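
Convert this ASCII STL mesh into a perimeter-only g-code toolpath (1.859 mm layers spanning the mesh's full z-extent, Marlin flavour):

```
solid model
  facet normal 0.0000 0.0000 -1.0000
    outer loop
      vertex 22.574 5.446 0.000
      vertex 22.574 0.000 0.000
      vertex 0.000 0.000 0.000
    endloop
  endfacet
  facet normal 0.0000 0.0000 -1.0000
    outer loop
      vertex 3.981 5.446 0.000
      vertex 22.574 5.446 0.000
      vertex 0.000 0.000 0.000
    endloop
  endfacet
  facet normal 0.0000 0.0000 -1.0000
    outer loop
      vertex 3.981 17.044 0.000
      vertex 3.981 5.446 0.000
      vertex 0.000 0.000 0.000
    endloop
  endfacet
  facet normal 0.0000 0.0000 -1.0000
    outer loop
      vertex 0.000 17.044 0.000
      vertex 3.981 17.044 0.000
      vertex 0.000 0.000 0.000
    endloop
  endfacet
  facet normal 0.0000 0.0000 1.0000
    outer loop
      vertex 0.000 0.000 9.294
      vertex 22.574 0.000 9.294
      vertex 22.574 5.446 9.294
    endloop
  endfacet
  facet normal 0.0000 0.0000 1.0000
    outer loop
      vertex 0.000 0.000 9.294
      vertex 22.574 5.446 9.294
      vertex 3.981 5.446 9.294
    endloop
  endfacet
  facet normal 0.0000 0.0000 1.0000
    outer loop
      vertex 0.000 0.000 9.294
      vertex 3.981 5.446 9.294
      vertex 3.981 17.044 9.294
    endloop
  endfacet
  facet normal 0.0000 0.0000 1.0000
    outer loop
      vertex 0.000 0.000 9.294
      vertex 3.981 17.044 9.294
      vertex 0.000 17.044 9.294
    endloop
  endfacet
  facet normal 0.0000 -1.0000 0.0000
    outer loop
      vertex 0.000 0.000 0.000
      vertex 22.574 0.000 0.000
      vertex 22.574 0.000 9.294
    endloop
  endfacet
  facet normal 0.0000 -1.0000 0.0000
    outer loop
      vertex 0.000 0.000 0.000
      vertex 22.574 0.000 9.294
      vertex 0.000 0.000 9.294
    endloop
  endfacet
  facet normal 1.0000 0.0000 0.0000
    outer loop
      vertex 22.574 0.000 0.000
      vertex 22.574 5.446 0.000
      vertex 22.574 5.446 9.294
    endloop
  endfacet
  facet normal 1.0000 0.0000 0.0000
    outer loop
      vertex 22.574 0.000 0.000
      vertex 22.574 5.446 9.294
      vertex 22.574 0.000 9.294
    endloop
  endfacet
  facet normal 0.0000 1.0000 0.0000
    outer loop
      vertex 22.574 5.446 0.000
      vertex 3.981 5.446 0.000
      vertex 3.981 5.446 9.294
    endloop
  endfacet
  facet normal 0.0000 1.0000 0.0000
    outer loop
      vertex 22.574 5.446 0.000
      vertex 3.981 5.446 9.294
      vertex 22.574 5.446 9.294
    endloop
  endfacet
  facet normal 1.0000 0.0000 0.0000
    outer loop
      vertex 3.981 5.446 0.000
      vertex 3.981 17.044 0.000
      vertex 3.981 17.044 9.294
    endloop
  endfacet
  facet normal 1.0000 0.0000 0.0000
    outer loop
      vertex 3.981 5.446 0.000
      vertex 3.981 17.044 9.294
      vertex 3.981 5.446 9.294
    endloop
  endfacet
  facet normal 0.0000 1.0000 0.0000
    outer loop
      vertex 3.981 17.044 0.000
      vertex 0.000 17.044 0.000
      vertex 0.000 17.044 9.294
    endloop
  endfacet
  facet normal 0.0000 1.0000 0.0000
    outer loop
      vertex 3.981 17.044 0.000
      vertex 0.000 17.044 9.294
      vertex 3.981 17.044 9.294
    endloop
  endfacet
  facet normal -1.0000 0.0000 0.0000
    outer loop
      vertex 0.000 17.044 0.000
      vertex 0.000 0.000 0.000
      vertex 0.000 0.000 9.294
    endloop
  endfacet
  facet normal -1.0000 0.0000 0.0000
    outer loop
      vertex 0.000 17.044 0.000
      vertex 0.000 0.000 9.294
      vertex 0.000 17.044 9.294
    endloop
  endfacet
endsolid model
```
; perimeter-only toolpath
G21 ; units = mm
G90 ; absolute positioning
G28 ; home
; layer 1
G0 Z1.859
G0 X0.000 Y0.000
G1 X22.574 Y0.000
G1 X22.574 Y5.446
G1 X3.981 Y5.446
G1 X3.981 Y17.044
G1 X0.000 Y17.044
G1 X0.000 Y0.000
; layer 2
G0 Z3.718
G0 X0.000 Y0.000
G1 X22.574 Y0.000
G1 X22.574 Y5.446
G1 X3.981 Y5.446
G1 X3.981 Y17.044
G1 X0.000 Y17.044
G1 X0.000 Y0.000
; layer 3
G0 Z5.576
G0 X0.000 Y0.000
G1 X22.574 Y0.000
G1 X22.574 Y5.446
G1 X3.981 Y5.446
G1 X3.981 Y17.044
G1 X0.000 Y17.044
G1 X0.000 Y0.000
; layer 4
G0 Z7.435
G0 X0.000 Y0.000
G1 X22.574 Y0.000
G1 X22.574 Y5.446
G1 X3.981 Y5.446
G1 X3.981 Y17.044
G1 X0.000 Y17.044
G1 X0.000 Y0.000
; layer 5
G0 Z9.294
G0 X0.000 Y0.000
G1 X22.574 Y0.000
G1 X22.574 Y5.446
G1 X3.981 Y5.446
G1 X3.981 Y17.044
G1 X0.000 Y17.044
G1 X0.000 Y0.000
M2 ; end

The solid is an L-shaped prism: outer 22.6 × 17 mm, arm thicknesses ≈ 5.45 mm (horizontal) and 3.98 mm (vertical), extruded 9.29 mm in z. Slicing at Δz = 1.859 mm — 5 equal slices spanning the solid's height, so layer i sits at z = i·h/5 — gives 5 non-empty perimeters. Each is a 6-segment closed polygon; G0 lifts to the layer z and rapids to the start vertex, then G1 traces the edges.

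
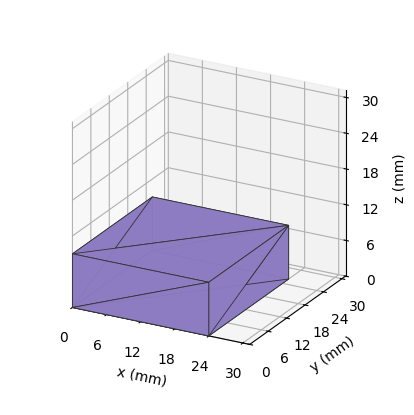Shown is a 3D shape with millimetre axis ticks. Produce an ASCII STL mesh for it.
Reading the render: the shape is a rectangular box, roughly 24 × 26 mm footprint and 9 mm tall (dimensions read to the nearest mm from the axis ticks). For the STL, each face is triangulated and given an outward normal.

solid part
  facet normal 0.0000 0.0000 -1.0000
    outer loop
      vertex 24.000 26.000 0.000
      vertex 24.000 0.000 0.000
      vertex 0.000 0.000 0.000
    endloop
  endfacet
  facet normal 0.0000 0.0000 -1.0000
    outer loop
      vertex 0.000 26.000 0.000
      vertex 24.000 26.000 0.000
      vertex 0.000 0.000 0.000
    endloop
  endfacet
  facet normal 0.0000 0.0000 1.0000
    outer loop
      vertex 0.000 0.000 9.000
      vertex 24.000 0.000 9.000
      vertex 24.000 26.000 9.000
    endloop
  endfacet
  facet normal 0.0000 0.0000 1.0000
    outer loop
      vertex 0.000 0.000 9.000
      vertex 24.000 26.000 9.000
      vertex 0.000 26.000 9.000
    endloop
  endfacet
  facet normal 0.0000 -1.0000 0.0000
    outer loop
      vertex 0.000 0.000 0.000
      vertex 24.000 0.000 0.000
      vertex 24.000 0.000 9.000
    endloop
  endfacet
  facet normal 0.0000 -1.0000 0.0000
    outer loop
      vertex 0.000 0.000 0.000
      vertex 24.000 0.000 9.000
      vertex 0.000 0.000 9.000
    endloop
  endfacet
  facet normal 0.0000 1.0000 0.0000
    outer loop
      vertex 24.000 26.000 9.000
      vertex 24.000 26.000 0.000
      vertex 0.000 26.000 0.000
    endloop
  endfacet
  facet normal 0.0000 1.0000 0.0000
    outer loop
      vertex 0.000 26.000 9.000
      vertex 24.000 26.000 9.000
      vertex 0.000 26.000 0.000
    endloop
  endfacet
  facet normal -1.0000 0.0000 0.0000
    outer loop
      vertex 0.000 26.000 9.000
      vertex 0.000 26.000 0.000
      vertex 0.000 0.000 0.000
    endloop
  endfacet
  facet normal -1.0000 0.0000 0.0000
    outer loop
      vertex 0.000 0.000 9.000
      vertex 0.000 26.000 9.000
      vertex 0.000 0.000 0.000
    endloop
  endfacet
  facet normal 1.0000 0.0000 0.0000
    outer loop
      vertex 24.000 0.000 0.000
      vertex 24.000 26.000 0.000
      vertex 24.000 26.000 9.000
    endloop
  endfacet
  facet normal 1.0000 0.0000 0.0000
    outer loop
      vertex 24.000 0.000 0.000
      vertex 24.000 26.000 9.000
      vertex 24.000 0.000 9.000
    endloop
  endfacet
endsolid part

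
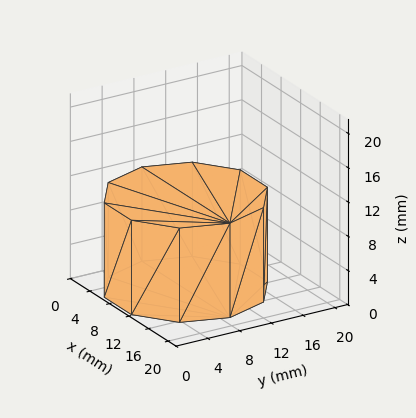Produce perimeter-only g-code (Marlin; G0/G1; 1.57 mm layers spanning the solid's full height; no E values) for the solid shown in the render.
Reading the render: the shape is a regular 10-sided prism (a cylinder approximated with 10 flat sides), circumscribed radius ≈ 9 mm, height ≈ 11 mm (dimensions read to the nearest mm from the axis ticks). For the g-code, the solid's height is divided into equal slices at the stated Δz and each level perimeter traced with G1 moves after a G0 lift.

; perimeter-only toolpath
G21 ; units = mm
G90 ; absolute positioning
G28 ; home
; layer 1
G0 Z1.57
G0 X18.00 Y9.00
G1 X16.28 Y14.29
G1 X11.78 Y17.56
G1 X6.22 Y17.56
G1 X1.72 Y14.29
G1 X0.00 Y9.00
G1 X1.72 Y3.71
G1 X6.22 Y0.44
G1 X11.78 Y0.44
G1 X16.28 Y3.71
G1 X18.00 Y9.00
; layer 2
G0 Z3.14
G0 X18.00 Y9.00
G1 X16.28 Y14.29
G1 X11.78 Y17.56
G1 X6.22 Y17.56
G1 X1.72 Y14.29
G1 X0.00 Y9.00
G1 X1.72 Y3.71
G1 X6.22 Y0.44
G1 X11.78 Y0.44
G1 X16.28 Y3.71
G1 X18.00 Y9.00
; layer 3
G0 Z4.71
G0 X18.00 Y9.00
G1 X16.28 Y14.29
G1 X11.78 Y17.56
G1 X6.22 Y17.56
G1 X1.72 Y14.29
G1 X0.00 Y9.00
G1 X1.72 Y3.71
G1 X6.22 Y0.44
G1 X11.78 Y0.44
G1 X16.28 Y3.71
G1 X18.00 Y9.00
; layer 4
G0 Z6.29
G0 X18.00 Y9.00
G1 X16.28 Y14.29
G1 X11.78 Y17.56
G1 X6.22 Y17.56
G1 X1.72 Y14.29
G1 X0.00 Y9.00
G1 X1.72 Y3.71
G1 X6.22 Y0.44
G1 X11.78 Y0.44
G1 X16.28 Y3.71
G1 X18.00 Y9.00
; layer 5
G0 Z7.86
G0 X18.00 Y9.00
G1 X16.28 Y14.29
G1 X11.78 Y17.56
G1 X6.22 Y17.56
G1 X1.72 Y14.29
G1 X0.00 Y9.00
G1 X1.72 Y3.71
G1 X6.22 Y0.44
G1 X11.78 Y0.44
G1 X16.28 Y3.71
G1 X18.00 Y9.00
; layer 6
G0 Z9.43
G0 X18.00 Y9.00
G1 X16.28 Y14.29
G1 X11.78 Y17.56
G1 X6.22 Y17.56
G1 X1.72 Y14.29
G1 X0.00 Y9.00
G1 X1.72 Y3.71
G1 X6.22 Y0.44
G1 X11.78 Y0.44
G1 X16.28 Y3.71
G1 X18.00 Y9.00
; layer 7
G0 Z11.00
G0 X18.00 Y9.00
G1 X16.28 Y14.29
G1 X11.78 Y17.56
G1 X6.22 Y17.56
G1 X1.72 Y14.29
G1 X0.00 Y9.00
G1 X1.72 Y3.71
G1 X6.22 Y0.44
G1 X11.78 Y0.44
G1 X16.28 Y3.71
G1 X18.00 Y9.00
M2 ; end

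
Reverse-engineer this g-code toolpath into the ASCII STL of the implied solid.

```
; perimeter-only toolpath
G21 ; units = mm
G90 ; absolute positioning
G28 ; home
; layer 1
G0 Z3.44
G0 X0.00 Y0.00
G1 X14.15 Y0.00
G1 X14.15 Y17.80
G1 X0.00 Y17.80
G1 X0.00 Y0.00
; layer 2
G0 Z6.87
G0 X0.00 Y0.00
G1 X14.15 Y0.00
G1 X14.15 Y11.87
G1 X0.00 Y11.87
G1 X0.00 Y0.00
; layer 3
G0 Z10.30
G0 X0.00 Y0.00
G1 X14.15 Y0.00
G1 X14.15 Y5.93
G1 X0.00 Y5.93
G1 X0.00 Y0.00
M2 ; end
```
solid part
  facet normal 0.0000 0.0000 -1.0000
    outer loop
      vertex 14.15 23.74 0.00
      vertex 14.15 0.00 0.00
      vertex 0.00 0.00 0.00
    endloop
  endfacet
  facet normal 0.0000 0.0000 -1.0000
    outer loop
      vertex 0.00 23.74 0.00
      vertex 14.15 23.74 0.00
      vertex 0.00 0.00 0.00
    endloop
  endfacet
  facet normal 0.0000 -1.0000 0.0000
    outer loop
      vertex 0.00 0.00 0.00
      vertex 14.15 0.00 0.00
      vertex 14.15 0.00 13.74
    endloop
  endfacet
  facet normal 0.0000 -1.0000 0.0000
    outer loop
      vertex 0.00 0.00 0.00
      vertex 14.15 0.00 13.74
      vertex 0.00 0.00 13.74
    endloop
  endfacet
  facet normal 0.0000 0.5009 0.8655
    outer loop
      vertex 0.00 0.00 13.74
      vertex 14.15 0.00 13.74
      vertex 14.15 23.74 0.00
    endloop
  endfacet
  facet normal 0.0000 0.5009 0.8655
    outer loop
      vertex 0.00 0.00 13.74
      vertex 14.15 23.74 0.00
      vertex 0.00 23.74 0.00
    endloop
  endfacet
  facet normal -1.0000 0.0000 0.0000
    outer loop
      vertex 0.00 0.00 13.74
      vertex 0.00 23.74 0.00
      vertex 0.00 0.00 0.00
    endloop
  endfacet
  facet normal 1.0000 0.0000 0.0000
    outer loop
      vertex 14.15 0.00 0.00
      vertex 14.15 23.74 0.00
      vertex 14.15 0.00 13.74
    endloop
  endfacet
endsolid part

The G0 Z moves step by Δz≈3.44 mm. The G1 loops shrink linearly with z, so the solid tapers from its base footprint up to z≈13.7. Closing with a flat bottom cap and the tapered top and triangulating gives 8 facets — a wedge (ramp): 14.2 × 23.7 mm base, rising to 13.7 mm along the y=0 edge and sloping linearly to z=0 at y=23.7.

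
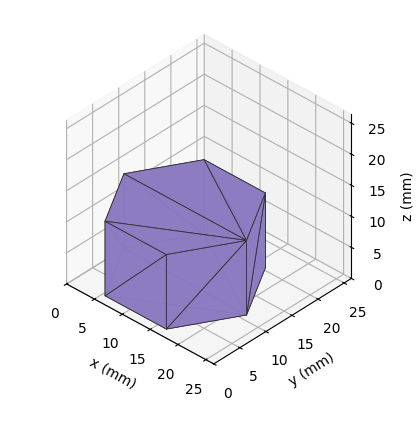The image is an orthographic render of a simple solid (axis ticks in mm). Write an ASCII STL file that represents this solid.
Reading the render: the shape is a regular 6-sided prism (a cylinder approximated with 6 flat sides), circumscribed radius ≈ 11 mm, height ≈ 12 mm (dimensions read to the nearest mm from the axis ticks). For the STL, each face is triangulated and given an outward normal.

solid part
  facet normal 0.0000 0.0000 -1.0000
    outer loop
      vertex 5.5 20.5 0.0
      vertex 16.5 20.5 0.0
      vertex 22.0 11.0 0.0
    endloop
  endfacet
  facet normal 0.0000 0.0000 -1.0000
    outer loop
      vertex 0.0 11.0 0.0
      vertex 5.5 20.5 0.0
      vertex 22.0 11.0 0.0
    endloop
  endfacet
  facet normal 0.0000 0.0000 -1.0000
    outer loop
      vertex 5.5 1.5 0.0
      vertex 0.0 11.0 0.0
      vertex 22.0 11.0 0.0
    endloop
  endfacet
  facet normal 0.0000 0.0000 -1.0000
    outer loop
      vertex 16.5 1.5 0.0
      vertex 5.5 1.5 0.0
      vertex 22.0 11.0 0.0
    endloop
  endfacet
  facet normal 0.0000 0.0000 1.0000
    outer loop
      vertex 22.0 11.0 12.0
      vertex 16.5 20.5 12.0
      vertex 5.5 20.5 12.0
    endloop
  endfacet
  facet normal 0.0000 0.0000 1.0000
    outer loop
      vertex 22.0 11.0 12.0
      vertex 5.5 20.5 12.0
      vertex 0.0 11.0 12.0
    endloop
  endfacet
  facet normal 0.0000 0.0000 1.0000
    outer loop
      vertex 22.0 11.0 12.0
      vertex 0.0 11.0 12.0
      vertex 5.5 1.5 12.0
    endloop
  endfacet
  facet normal 0.0000 0.0000 1.0000
    outer loop
      vertex 22.0 11.0 12.0
      vertex 5.5 1.5 12.0
      vertex 16.5 1.5 12.0
    endloop
  endfacet
  facet normal 0.8654 0.5010 0.0000
    outer loop
      vertex 22.0 11.0 0.0
      vertex 16.5 20.5 0.0
      vertex 16.5 20.5 12.0
    endloop
  endfacet
  facet normal 0.8654 0.5010 0.0000
    outer loop
      vertex 22.0 11.0 0.0
      vertex 16.5 20.5 12.0
      vertex 22.0 11.0 12.0
    endloop
  endfacet
  facet normal 0.0000 1.0000 0.0000
    outer loop
      vertex 16.5 20.5 0.0
      vertex 5.5 20.5 0.0
      vertex 5.5 20.5 12.0
    endloop
  endfacet
  facet normal 0.0000 1.0000 0.0000
    outer loop
      vertex 16.5 20.5 0.0
      vertex 5.5 20.5 12.0
      vertex 16.5 20.5 12.0
    endloop
  endfacet
  facet normal -0.8654 0.5010 0.0000
    outer loop
      vertex 5.5 20.5 0.0
      vertex 0.0 11.0 0.0
      vertex 0.0 11.0 12.0
    endloop
  endfacet
  facet normal -0.8654 0.5010 0.0000
    outer loop
      vertex 5.5 20.5 0.0
      vertex 0.0 11.0 12.0
      vertex 5.5 20.5 12.0
    endloop
  endfacet
  facet normal -0.8654 -0.5010 0.0000
    outer loop
      vertex 0.0 11.0 0.0
      vertex 5.5 1.5 0.0
      vertex 5.5 1.5 12.0
    endloop
  endfacet
  facet normal -0.8654 -0.5010 0.0000
    outer loop
      vertex 0.0 11.0 0.0
      vertex 5.5 1.5 12.0
      vertex 0.0 11.0 12.0
    endloop
  endfacet
  facet normal 0.0000 -1.0000 0.0000
    outer loop
      vertex 5.5 1.5 0.0
      vertex 16.5 1.5 0.0
      vertex 16.5 1.5 12.0
    endloop
  endfacet
  facet normal 0.0000 -1.0000 0.0000
    outer loop
      vertex 5.5 1.5 0.0
      vertex 16.5 1.5 12.0
      vertex 5.5 1.5 12.0
    endloop
  endfacet
  facet normal 0.8654 -0.5010 0.0000
    outer loop
      vertex 16.5 1.5 0.0
      vertex 22.0 11.0 0.0
      vertex 22.0 11.0 12.0
    endloop
  endfacet
  facet normal 0.8654 -0.5010 0.0000
    outer loop
      vertex 16.5 1.5 0.0
      vertex 22.0 11.0 12.0
      vertex 16.5 1.5 12.0
    endloop
  endfacet
endsolid part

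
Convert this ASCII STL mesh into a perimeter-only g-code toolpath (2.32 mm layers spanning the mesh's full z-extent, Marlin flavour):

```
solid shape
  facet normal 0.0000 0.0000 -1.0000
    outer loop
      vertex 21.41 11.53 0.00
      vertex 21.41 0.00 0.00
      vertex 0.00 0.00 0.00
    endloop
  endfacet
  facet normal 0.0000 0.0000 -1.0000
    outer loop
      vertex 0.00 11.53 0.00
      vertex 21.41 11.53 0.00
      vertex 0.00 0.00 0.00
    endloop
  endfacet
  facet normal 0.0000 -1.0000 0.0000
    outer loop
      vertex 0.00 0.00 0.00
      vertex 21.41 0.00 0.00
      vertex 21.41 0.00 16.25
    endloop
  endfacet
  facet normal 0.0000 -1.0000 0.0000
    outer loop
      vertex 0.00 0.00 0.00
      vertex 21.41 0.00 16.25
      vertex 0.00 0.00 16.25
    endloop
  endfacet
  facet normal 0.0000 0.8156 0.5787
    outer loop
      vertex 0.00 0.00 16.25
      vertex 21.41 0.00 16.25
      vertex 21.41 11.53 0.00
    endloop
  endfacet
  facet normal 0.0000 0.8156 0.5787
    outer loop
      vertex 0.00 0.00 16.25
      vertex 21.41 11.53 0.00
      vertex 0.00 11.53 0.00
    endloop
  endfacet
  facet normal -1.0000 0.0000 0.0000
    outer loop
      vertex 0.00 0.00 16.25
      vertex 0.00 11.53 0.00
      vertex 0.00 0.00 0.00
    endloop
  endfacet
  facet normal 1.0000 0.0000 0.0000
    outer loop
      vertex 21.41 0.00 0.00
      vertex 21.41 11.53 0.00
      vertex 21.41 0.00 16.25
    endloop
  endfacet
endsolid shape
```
; perimeter-only toolpath
G21 ; units = mm
G90 ; absolute positioning
G28 ; home
; layer 1
G0 Z2.32
G0 X0.00 Y0.00
G1 X21.41 Y0.00
G1 X21.41 Y9.88
G1 X0.00 Y9.88
G1 X0.00 Y0.00
; layer 2
G0 Z4.64
G0 X0.00 Y0.00
G1 X21.41 Y0.00
G1 X21.41 Y8.24
G1 X0.00 Y8.24
G1 X0.00 Y0.00
; layer 3
G0 Z6.96
G0 X0.00 Y0.00
G1 X21.41 Y0.00
G1 X21.41 Y6.59
G1 X0.00 Y6.59
G1 X0.00 Y0.00
; layer 4
G0 Z9.29
G0 X0.00 Y0.00
G1 X21.41 Y0.00
G1 X21.41 Y4.94
G1 X0.00 Y4.94
G1 X0.00 Y0.00
; layer 5
G0 Z11.61
G0 X0.00 Y0.00
G1 X21.41 Y0.00
G1 X21.41 Y3.29
G1 X0.00 Y3.29
G1 X0.00 Y0.00
; layer 6
G0 Z13.93
G0 X0.00 Y0.00
G1 X21.41 Y0.00
G1 X21.41 Y1.65
G1 X0.00 Y1.65
G1 X0.00 Y0.00
M2 ; end

The solid is a wedge (ramp): 21.4 × 11.5 mm base, rising to 16.2 mm along the y=0 edge and sloping linearly to z=0 at y=11.5. Slicing at Δz = 2.32 mm — 7 equal slices spanning the solid's height, so layer i sits at z = i·h/7 — gives 6 non-empty perimeters. Each is a 4-segment closed polygon; G0 lifts to the layer z and rapids to the start vertex, then G1 traces the edges. The cross-section shrinks linearly with z (the slice at the apex is degenerate and omitted).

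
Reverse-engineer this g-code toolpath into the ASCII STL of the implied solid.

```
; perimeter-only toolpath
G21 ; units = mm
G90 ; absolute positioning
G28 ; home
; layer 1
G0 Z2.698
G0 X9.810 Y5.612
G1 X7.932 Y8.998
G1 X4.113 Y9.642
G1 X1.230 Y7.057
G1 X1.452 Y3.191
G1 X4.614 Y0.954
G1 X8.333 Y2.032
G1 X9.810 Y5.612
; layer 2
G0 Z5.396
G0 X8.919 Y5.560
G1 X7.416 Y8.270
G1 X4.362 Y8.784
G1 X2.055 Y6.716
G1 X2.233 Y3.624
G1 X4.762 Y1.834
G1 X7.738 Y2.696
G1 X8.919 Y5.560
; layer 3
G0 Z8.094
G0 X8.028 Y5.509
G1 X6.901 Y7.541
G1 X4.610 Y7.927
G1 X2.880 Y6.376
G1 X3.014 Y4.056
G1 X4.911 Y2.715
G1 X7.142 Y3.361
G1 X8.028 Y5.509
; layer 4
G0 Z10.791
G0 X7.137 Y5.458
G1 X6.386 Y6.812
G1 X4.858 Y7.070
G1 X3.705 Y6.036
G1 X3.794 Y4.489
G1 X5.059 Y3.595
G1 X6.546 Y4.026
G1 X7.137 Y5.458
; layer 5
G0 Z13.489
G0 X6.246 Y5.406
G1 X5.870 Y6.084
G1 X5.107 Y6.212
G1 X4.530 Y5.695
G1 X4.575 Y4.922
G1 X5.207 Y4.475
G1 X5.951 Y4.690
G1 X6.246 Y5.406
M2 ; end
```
solid part
  facet normal 0.0000 0.0000 -1.0000
    outer loop
      vertex 3.865 10.499 0.000
      vertex 8.447 9.727 0.000
      vertex 10.701 5.663 0.000
    endloop
  endfacet
  facet normal 0.0000 0.0000 -1.0000
    outer loop
      vertex 0.405 7.397 0.000
      vertex 3.865 10.499 0.000
      vertex 10.701 5.663 0.000
    endloop
  endfacet
  facet normal 0.0000 0.0000 -1.0000
    outer loop
      vertex 0.672 2.758 0.000
      vertex 0.405 7.397 0.000
      vertex 10.701 5.663 0.000
    endloop
  endfacet
  facet normal 0.0000 0.0000 -1.0000
    outer loop
      vertex 4.466 0.074 0.000
      vertex 0.672 2.758 0.000
      vertex 10.701 5.663 0.000
    endloop
  endfacet
  facet normal 0.0000 0.0000 -1.0000
    outer loop
      vertex 8.929 1.367 0.000
      vertex 4.466 0.074 0.000
      vertex 10.701 5.663 0.000
    endloop
  endfacet
  facet normal 0.8381 0.4648 0.2856
    outer loop
      vertex 10.701 5.663 0.000
      vertex 8.447 9.727 0.000
      vertex 5.355 5.355 16.187
    endloop
  endfacet
  facet normal 0.1592 0.9450 0.2857
    outer loop
      vertex 8.447 9.727 0.000
      vertex 3.865 10.499 0.000
      vertex 5.355 5.355 16.187
    endloop
  endfacet
  facet normal -0.6397 0.7136 0.2856
    outer loop
      vertex 3.865 10.499 0.000
      vertex 0.405 7.397 0.000
      vertex 5.355 5.355 16.187
    endloop
  endfacet
  facet normal -0.9568 -0.0551 0.2856
    outer loop
      vertex 0.405 7.397 0.000
      vertex 0.672 2.758 0.000
      vertex 5.355 5.355 16.187
    endloop
  endfacet
  facet normal -0.5535 -0.7824 0.2856
    outer loop
      vertex 0.672 2.758 0.000
      vertex 4.466 0.074 0.000
      vertex 5.355 5.355 16.187
    endloop
  endfacet
  facet normal 0.2667 -0.9205 0.2857
    outer loop
      vertex 4.466 0.074 0.000
      vertex 8.929 1.367 0.000
      vertex 5.355 5.355 16.187
    endloop
  endfacet
  facet normal 0.8859 -0.3654 0.2856
    outer loop
      vertex 8.929 1.367 0.000
      vertex 10.701 5.663 0.000
      vertex 5.355 5.355 16.187
    endloop
  endfacet
endsolid part

The G0 Z moves step by Δz≈2.698 mm. The G1 loops shrink linearly with z, so the solid tapers from its base footprint up to z≈16.2. Closing with a flat bottom cap and the tapered top and triangulating gives 12 facets — a regular 7-sided pyramid, base circumscribed radius ≈ 5.36 mm, apex at z ≈ 16.2 mm.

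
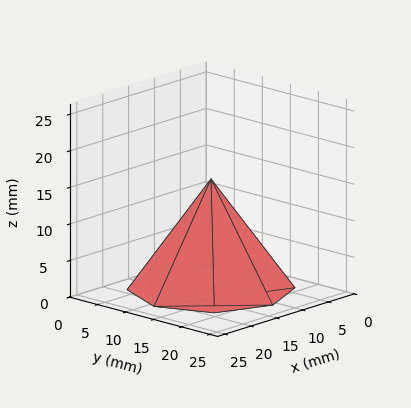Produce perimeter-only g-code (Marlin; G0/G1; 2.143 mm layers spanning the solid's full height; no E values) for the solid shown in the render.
Reading the render: the shape is a regular 8-sided pyramid, base circumscribed radius ≈ 11 mm, apex at z ≈ 15 mm (dimensions read to the nearest mm from the axis ticks). For the g-code, the solid's height is divided into equal slices at the stated Δz and each level perimeter traced with G1 moves after a G0 lift.

; perimeter-only toolpath
G21 ; units = mm
G90 ; absolute positioning
G28 ; home
; layer 1
G0 Z2.143
G0 X20.429 Y11.000
G1 X17.667 Y17.667
G1 X11.000 Y20.429
G1 X4.333 Y17.667
G1 X1.571 Y11.000
G1 X4.333 Y4.333
G1 X11.000 Y1.571
G1 X17.667 Y4.333
G1 X20.429 Y11.000
; layer 2
G0 Z4.286
G0 X18.857 Y11.000
G1 X16.556 Y16.556
G1 X11.000 Y18.857
G1 X5.444 Y16.556
G1 X3.143 Y11.000
G1 X5.444 Y5.444
G1 X11.000 Y3.143
G1 X16.556 Y5.444
G1 X18.857 Y11.000
; layer 3
G0 Z6.429
G0 X17.286 Y11.000
G1 X15.445 Y15.445
G1 X11.000 Y17.286
G1 X6.555 Y15.445
G1 X4.714 Y11.000
G1 X6.555 Y6.555
G1 X11.000 Y4.714
G1 X15.445 Y6.555
G1 X17.286 Y11.000
; layer 4
G0 Z8.571
G0 X15.714 Y11.000
G1 X14.333 Y14.333
G1 X11.000 Y15.714
G1 X7.667 Y14.333
G1 X6.286 Y11.000
G1 X7.667 Y7.667
G1 X11.000 Y6.286
G1 X14.333 Y7.667
G1 X15.714 Y11.000
; layer 5
G0 Z10.714
G0 X14.143 Y11.000
G1 X13.222 Y13.222
G1 X11.000 Y14.143
G1 X8.778 Y13.222
G1 X7.857 Y11.000
G1 X8.778 Y8.778
G1 X11.000 Y7.857
G1 X13.222 Y8.778
G1 X14.143 Y11.000
; layer 6
G0 Z12.857
G0 X12.571 Y11.000
G1 X12.111 Y12.111
G1 X11.000 Y12.571
G1 X9.889 Y12.111
G1 X9.429 Y11.000
G1 X9.889 Y9.889
G1 X11.000 Y9.429
G1 X12.111 Y9.889
G1 X12.571 Y11.000
M2 ; end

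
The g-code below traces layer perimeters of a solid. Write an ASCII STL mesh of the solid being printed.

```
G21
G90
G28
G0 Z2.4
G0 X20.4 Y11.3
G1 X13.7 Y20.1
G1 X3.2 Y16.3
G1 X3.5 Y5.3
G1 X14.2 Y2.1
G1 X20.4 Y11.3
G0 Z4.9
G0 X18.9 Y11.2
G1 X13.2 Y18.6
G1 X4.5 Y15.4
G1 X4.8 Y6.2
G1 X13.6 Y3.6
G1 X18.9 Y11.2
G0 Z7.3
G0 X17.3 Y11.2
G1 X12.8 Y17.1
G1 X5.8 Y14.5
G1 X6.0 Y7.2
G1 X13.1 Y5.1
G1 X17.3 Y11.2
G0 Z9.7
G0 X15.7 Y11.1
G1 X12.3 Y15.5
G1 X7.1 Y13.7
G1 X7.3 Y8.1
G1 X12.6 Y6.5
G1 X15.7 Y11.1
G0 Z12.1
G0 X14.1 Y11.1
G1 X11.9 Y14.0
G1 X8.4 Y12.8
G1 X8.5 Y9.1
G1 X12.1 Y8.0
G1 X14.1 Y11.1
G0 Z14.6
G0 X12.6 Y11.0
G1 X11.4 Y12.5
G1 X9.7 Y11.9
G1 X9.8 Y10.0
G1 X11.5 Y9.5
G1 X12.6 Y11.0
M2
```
solid part
  facet normal 0.0000 0.0000 -1.0000
    outer loop
      vertex 1.9 17.2 0.0
      vertex 14.1 21.6 0.0
      vertex 22.0 11.3 0.0
    endloop
  endfacet
  facet normal 0.0000 0.0000 -1.0000
    outer loop
      vertex 2.3 4.3 0.0
      vertex 1.9 17.2 0.0
      vertex 22.0 11.3 0.0
    endloop
  endfacet
  facet normal 0.0000 0.0000 -1.0000
    outer loop
      vertex 14.7 0.6 0.0
      vertex 2.3 4.3 0.0
      vertex 22.0 11.3 0.0
    endloop
  endfacet
  facet normal 0.7028 0.5390 0.4643
    outer loop
      vertex 22.0 11.3 0.0
      vertex 14.1 21.6 0.0
      vertex 11.0 11.0 17.0
    endloop
  endfacet
  facet normal -0.3004 0.8330 0.4646
    outer loop
      vertex 14.1 21.6 0.0
      vertex 1.9 17.2 0.0
      vertex 11.0 11.0 17.0
    endloop
  endfacet
  facet normal -0.8854 -0.0275 0.4640
    outer loop
      vertex 1.9 17.2 0.0
      vertex 2.3 4.3 0.0
      vertex 11.0 11.0 17.0
    endloop
  endfacet
  facet normal -0.2533 -0.8488 0.4641
    outer loop
      vertex 2.3 4.3 0.0
      vertex 14.7 0.6 0.0
      vertex 11.0 11.0 17.0
    endloop
  endfacet
  facet normal 0.7315 -0.4991 0.4645
    outer loop
      vertex 14.7 0.6 0.0
      vertex 22.0 11.3 0.0
      vertex 11.0 11.0 17.0
    endloop
  endfacet
endsolid part

The G0 Z moves step by Δz≈2.4 mm. The G1 loops shrink linearly with z, so the solid tapers from its base footprint up to z≈17. Closing with a flat bottom cap and the tapered top and triangulating gives 8 facets — a regular 5-sided pyramid, base circumscribed radius ≈ 11 mm, apex at z ≈ 17 mm.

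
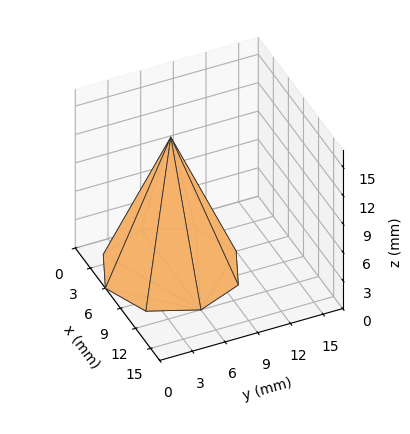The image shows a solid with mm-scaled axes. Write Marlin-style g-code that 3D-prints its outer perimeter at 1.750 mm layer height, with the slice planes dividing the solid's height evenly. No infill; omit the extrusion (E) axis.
Reading the render: the shape is a regular 8-sided pyramid, base circumscribed radius ≈ 6 mm, apex at z ≈ 14 mm (dimensions read to the nearest mm from the axis ticks). For the g-code, the solid's height is divided into equal slices at the stated Δz and each level perimeter traced with G1 moves after a G0 lift.

; perimeter-only toolpath
G21 ; units = mm
G90 ; absolute positioning
G28 ; home
; layer 1
G0 Z1.750
G0 X11.250 Y6.000
G1 X9.713 Y9.713
G1 X6.000 Y11.250
G1 X2.287 Y9.713
G1 X0.750 Y6.000
G1 X2.287 Y2.287
G1 X6.000 Y0.750
G1 X9.713 Y2.287
G1 X11.250 Y6.000
; layer 2
G0 Z3.500
G0 X10.500 Y6.000
G1 X9.182 Y9.182
G1 X6.000 Y10.500
G1 X2.818 Y9.182
G1 X1.500 Y6.000
G1 X2.818 Y2.818
G1 X6.000 Y1.500
G1 X9.182 Y2.818
G1 X10.500 Y6.000
; layer 3
G0 Z5.250
G0 X9.750 Y6.000
G1 X8.652 Y8.652
G1 X6.000 Y9.750
G1 X3.348 Y8.652
G1 X2.250 Y6.000
G1 X3.348 Y3.348
G1 X6.000 Y2.250
G1 X8.652 Y3.348
G1 X9.750 Y6.000
; layer 4
G0 Z7.000
G0 X9.000 Y6.000
G1 X8.122 Y8.122
G1 X6.000 Y9.000
G1 X3.878 Y8.122
G1 X3.000 Y6.000
G1 X3.878 Y3.878
G1 X6.000 Y3.000
G1 X8.122 Y3.878
G1 X9.000 Y6.000
; layer 5
G0 Z8.750
G0 X8.250 Y6.000
G1 X7.591 Y7.591
G1 X6.000 Y8.250
G1 X4.409 Y7.591
G1 X3.750 Y6.000
G1 X4.409 Y4.409
G1 X6.000 Y3.750
G1 X7.591 Y4.409
G1 X8.250 Y6.000
; layer 6
G0 Z10.500
G0 X7.500 Y6.000
G1 X7.061 Y7.061
G1 X6.000 Y7.500
G1 X4.939 Y7.061
G1 X4.500 Y6.000
G1 X4.939 Y4.939
G1 X6.000 Y4.500
G1 X7.061 Y4.939
G1 X7.500 Y6.000
; layer 7
G0 Z12.250
G0 X6.750 Y6.000
G1 X6.530 Y6.530
G1 X6.000 Y6.750
G1 X5.470 Y6.530
G1 X5.250 Y6.000
G1 X5.470 Y5.470
G1 X6.000 Y5.250
G1 X6.530 Y5.470
G1 X6.750 Y6.000
M2 ; end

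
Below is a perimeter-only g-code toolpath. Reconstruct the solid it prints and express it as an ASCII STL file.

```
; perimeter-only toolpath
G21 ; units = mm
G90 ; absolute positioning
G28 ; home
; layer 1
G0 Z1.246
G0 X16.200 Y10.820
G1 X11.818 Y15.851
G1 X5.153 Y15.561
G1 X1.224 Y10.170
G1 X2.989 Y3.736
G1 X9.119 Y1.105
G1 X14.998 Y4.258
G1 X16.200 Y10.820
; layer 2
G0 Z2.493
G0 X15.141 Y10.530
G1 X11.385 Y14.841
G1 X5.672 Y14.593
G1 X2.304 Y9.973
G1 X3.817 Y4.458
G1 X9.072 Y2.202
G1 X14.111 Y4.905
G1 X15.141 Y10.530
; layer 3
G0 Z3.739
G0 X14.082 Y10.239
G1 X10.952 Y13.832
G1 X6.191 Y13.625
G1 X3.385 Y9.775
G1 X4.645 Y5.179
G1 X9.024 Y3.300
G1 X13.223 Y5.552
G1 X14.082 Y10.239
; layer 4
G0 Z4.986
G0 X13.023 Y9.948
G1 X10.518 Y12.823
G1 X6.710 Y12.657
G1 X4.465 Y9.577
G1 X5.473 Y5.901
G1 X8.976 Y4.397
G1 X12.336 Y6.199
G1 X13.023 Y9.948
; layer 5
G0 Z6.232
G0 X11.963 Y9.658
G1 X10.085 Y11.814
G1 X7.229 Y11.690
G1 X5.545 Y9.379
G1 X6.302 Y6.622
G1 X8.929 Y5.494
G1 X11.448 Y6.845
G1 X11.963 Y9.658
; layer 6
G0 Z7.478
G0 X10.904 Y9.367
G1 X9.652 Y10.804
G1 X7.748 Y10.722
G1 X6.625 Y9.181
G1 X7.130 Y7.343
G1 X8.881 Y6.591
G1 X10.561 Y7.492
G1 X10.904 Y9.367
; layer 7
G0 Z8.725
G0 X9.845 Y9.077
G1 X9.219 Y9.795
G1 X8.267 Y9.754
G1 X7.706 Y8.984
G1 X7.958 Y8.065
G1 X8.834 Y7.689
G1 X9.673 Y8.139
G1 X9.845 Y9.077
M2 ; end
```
solid part
  facet normal 0.0000 0.0000 -1.0000
    outer loop
      vertex 4.634 16.529 0.000
      vertex 12.251 16.860 0.000
      vertex 17.259 11.111 0.000
    endloop
  endfacet
  facet normal 0.0000 0.0000 -1.0000
    outer loop
      vertex 0.144 10.368 0.000
      vertex 4.634 16.529 0.000
      vertex 17.259 11.111 0.000
    endloop
  endfacet
  facet normal 0.0000 0.0000 -1.0000
    outer loop
      vertex 2.161 3.015 0.000
      vertex 0.144 10.368 0.000
      vertex 17.259 11.111 0.000
    endloop
  endfacet
  facet normal 0.0000 0.0000 -1.0000
    outer loop
      vertex 9.167 0.008 0.000
      vertex 2.161 3.015 0.000
      vertex 17.259 11.111 0.000
    endloop
  endfacet
  facet normal 0.0000 0.0000 -1.0000
    outer loop
      vertex 15.886 3.611 0.000
      vertex 9.167 0.008 0.000
      vertex 17.259 11.111 0.000
    endloop
  endfacet
  facet normal 0.5905 0.5144 0.6218
    outer loop
      vertex 17.259 11.111 0.000
      vertex 12.251 16.860 0.000
      vertex 8.786 8.786 9.971
    endloop
  endfacet
  facet normal -0.0340 0.7825 0.6218
    outer loop
      vertex 12.251 16.860 0.000
      vertex 4.634 16.529 0.000
      vertex 8.786 8.786 9.971
    endloop
  endfacet
  facet normal -0.6329 0.4613 0.6218
    outer loop
      vertex 4.634 16.529 0.000
      vertex 0.144 10.368 0.000
      vertex 8.786 8.786 9.971
    endloop
  endfacet
  facet normal -0.7553 -0.2072 0.6218
    outer loop
      vertex 0.144 10.368 0.000
      vertex 2.161 3.015 0.000
      vertex 8.786 8.786 9.971
    endloop
  endfacet
  facet normal -0.3089 -0.7197 0.6218
    outer loop
      vertex 2.161 3.015 0.000
      vertex 9.167 0.008 0.000
      vertex 8.786 8.786 9.971
    endloop
  endfacet
  facet normal 0.3701 -0.6902 0.6218
    outer loop
      vertex 9.167 0.008 0.000
      vertex 15.886 3.611 0.000
      vertex 8.786 8.786 9.971
    endloop
  endfacet
  facet normal 0.7704 -0.1410 0.6218
    outer loop
      vertex 15.886 3.611 0.000
      vertex 17.259 11.111 0.000
      vertex 8.786 8.786 9.971
    endloop
  endfacet
endsolid part

The G0 Z moves step by Δz≈1.246 mm. The G1 loops shrink linearly with z, so the solid tapers from its base footprint up to z≈9.97. Closing with a flat bottom cap and the tapered top and triangulating gives 12 facets — a regular 7-sided pyramid, base circumscribed radius ≈ 8.79 mm, apex at z ≈ 9.97 mm.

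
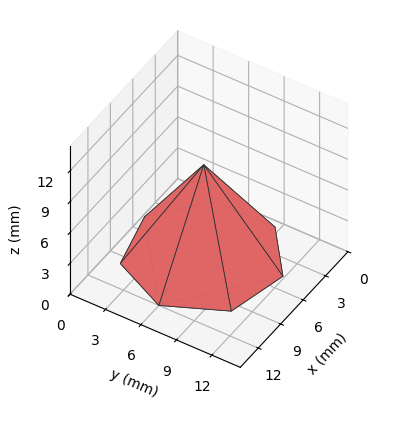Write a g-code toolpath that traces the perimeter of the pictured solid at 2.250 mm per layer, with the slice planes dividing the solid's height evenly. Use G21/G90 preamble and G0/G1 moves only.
Reading the render: the shape is a regular 7-sided pyramid, base circumscribed radius ≈ 6 mm, apex at z ≈ 9 mm (dimensions read to the nearest mm from the axis ticks). For the g-code, the solid's height is divided into equal slices at the stated Δz and each level perimeter traced with G1 moves after a G0 lift.

; perimeter-only toolpath
G21 ; units = mm
G90 ; absolute positioning
G28 ; home
; layer 1
G0 Z2.250
G0 X10.500 Y6.000
G1 X8.806 Y9.518
G1 X4.999 Y10.387
G1 X1.946 Y7.952
G1 X1.946 Y4.048
G1 X4.999 Y1.613
G1 X8.806 Y2.482
G1 X10.500 Y6.000
; layer 2
G0 Z4.500
G0 X9.000 Y6.000
G1 X7.870 Y8.346
G1 X5.332 Y8.925
G1 X3.297 Y7.301
G1 X3.297 Y4.699
G1 X5.332 Y3.075
G1 X7.870 Y3.655
G1 X9.000 Y6.000
; layer 3
G0 Z6.750
G0 X7.500 Y6.000
G1 X6.935 Y7.173
G1 X5.666 Y7.463
G1 X4.649 Y6.651
G1 X4.649 Y5.349
G1 X5.666 Y4.537
G1 X6.935 Y4.827
G1 X7.500 Y6.000
M2 ; end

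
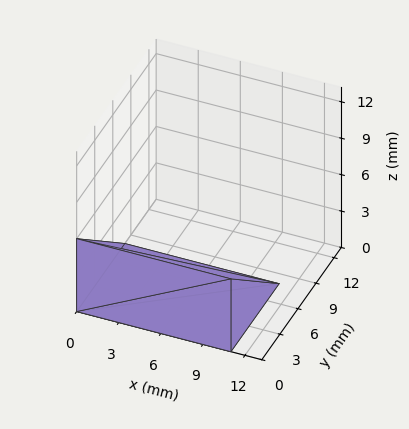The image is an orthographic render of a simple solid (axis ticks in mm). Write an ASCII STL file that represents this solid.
Reading the render: the shape is a wedge (ramp): 11 × 8 mm base, rising to 6 mm along the y=0 edge and sloping linearly to z=0 at y=8 (dimensions read to the nearest mm from the axis ticks). For the STL, each face is triangulated and given an outward normal.

solid part
  facet normal 0.0000 0.0000 -1.0000
    outer loop
      vertex 11.000 8.000 0.000
      vertex 11.000 0.000 0.000
      vertex 0.000 0.000 0.000
    endloop
  endfacet
  facet normal 0.0000 0.0000 -1.0000
    outer loop
      vertex 0.000 8.000 0.000
      vertex 11.000 8.000 0.000
      vertex 0.000 0.000 0.000
    endloop
  endfacet
  facet normal 0.0000 -1.0000 0.0000
    outer loop
      vertex 0.000 0.000 0.000
      vertex 11.000 0.000 0.000
      vertex 11.000 0.000 6.000
    endloop
  endfacet
  facet normal 0.0000 -1.0000 0.0000
    outer loop
      vertex 0.000 0.000 0.000
      vertex 11.000 0.000 6.000
      vertex 0.000 0.000 6.000
    endloop
  endfacet
  facet normal 0.0000 0.6000 0.8000
    outer loop
      vertex 0.000 0.000 6.000
      vertex 11.000 0.000 6.000
      vertex 11.000 8.000 0.000
    endloop
  endfacet
  facet normal 0.0000 0.6000 0.8000
    outer loop
      vertex 0.000 0.000 6.000
      vertex 11.000 8.000 0.000
      vertex 0.000 8.000 0.000
    endloop
  endfacet
  facet normal -1.0000 0.0000 0.0000
    outer loop
      vertex 0.000 0.000 6.000
      vertex 0.000 8.000 0.000
      vertex 0.000 0.000 0.000
    endloop
  endfacet
  facet normal 1.0000 0.0000 0.0000
    outer loop
      vertex 11.000 0.000 0.000
      vertex 11.000 8.000 0.000
      vertex 11.000 0.000 6.000
    endloop
  endfacet
endsolid part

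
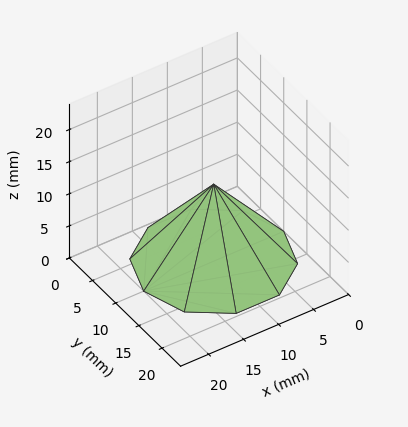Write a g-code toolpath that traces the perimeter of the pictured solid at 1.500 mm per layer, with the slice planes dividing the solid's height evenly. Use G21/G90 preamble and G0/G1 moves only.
Reading the render: the shape is a regular 10-sided pyramid, base circumscribed radius ≈ 10 mm, apex at z ≈ 12 mm (dimensions read to the nearest mm from the axis ticks). For the g-code, the solid's height is divided into equal slices at the stated Δz and each level perimeter traced with G1 moves after a G0 lift.

; perimeter-only toolpath
G21 ; units = mm
G90 ; absolute positioning
G28 ; home
; layer 1
G0 Z1.500
G0 X18.750 Y10.000
G1 X17.079 Y15.143
G1 X12.704 Y18.322
G1 X7.296 Y18.322
G1 X2.921 Y15.143
G1 X1.250 Y10.000
G1 X2.921 Y4.857
G1 X7.296 Y1.678
G1 X12.704 Y1.678
G1 X17.079 Y4.857
G1 X18.750 Y10.000
; layer 2
G0 Z3.000
G0 X17.500 Y10.000
G1 X16.067 Y14.409
G1 X12.317 Y17.133
G1 X7.683 Y17.133
G1 X3.933 Y14.409
G1 X2.500 Y10.000
G1 X3.933 Y5.591
G1 X7.683 Y2.867
G1 X12.317 Y2.867
G1 X16.067 Y5.591
G1 X17.500 Y10.000
; layer 3
G0 Z4.500
G0 X16.250 Y10.000
G1 X15.056 Y13.674
G1 X11.931 Y15.944
G1 X8.069 Y15.944
G1 X4.944 Y13.674
G1 X3.750 Y10.000
G1 X4.944 Y6.326
G1 X8.069 Y4.056
G1 X11.931 Y4.056
G1 X15.056 Y6.326
G1 X16.250 Y10.000
; layer 4
G0 Z6.000
G0 X15.000 Y10.000
G1 X14.045 Y12.939
G1 X11.545 Y14.755
G1 X8.455 Y14.755
G1 X5.955 Y12.939
G1 X5.000 Y10.000
G1 X5.955 Y7.061
G1 X8.455 Y5.245
G1 X11.545 Y5.245
G1 X14.045 Y7.061
G1 X15.000 Y10.000
; layer 5
G0 Z7.500
G0 X13.750 Y10.000
G1 X13.034 Y12.204
G1 X11.159 Y13.567
G1 X8.841 Y13.567
G1 X6.966 Y12.204
G1 X6.250 Y10.000
G1 X6.966 Y7.796
G1 X8.841 Y6.433
G1 X11.159 Y6.433
G1 X13.034 Y7.796
G1 X13.750 Y10.000
; layer 6
G0 Z9.000
G0 X12.500 Y10.000
G1 X12.023 Y11.470
G1 X10.773 Y12.378
G1 X9.227 Y12.378
G1 X7.978 Y11.470
G1 X7.500 Y10.000
G1 X7.978 Y8.530
G1 X9.227 Y7.622
G1 X10.773 Y7.622
G1 X12.023 Y8.530
G1 X12.500 Y10.000
; layer 7
G0 Z10.500
G0 X11.250 Y10.000
G1 X11.011 Y10.735
G1 X10.386 Y11.189
G1 X9.614 Y11.189
G1 X8.989 Y10.735
G1 X8.750 Y10.000
G1 X8.989 Y9.265
G1 X9.614 Y8.811
G1 X10.386 Y8.811
G1 X11.011 Y9.265
G1 X11.250 Y10.000
M2 ; end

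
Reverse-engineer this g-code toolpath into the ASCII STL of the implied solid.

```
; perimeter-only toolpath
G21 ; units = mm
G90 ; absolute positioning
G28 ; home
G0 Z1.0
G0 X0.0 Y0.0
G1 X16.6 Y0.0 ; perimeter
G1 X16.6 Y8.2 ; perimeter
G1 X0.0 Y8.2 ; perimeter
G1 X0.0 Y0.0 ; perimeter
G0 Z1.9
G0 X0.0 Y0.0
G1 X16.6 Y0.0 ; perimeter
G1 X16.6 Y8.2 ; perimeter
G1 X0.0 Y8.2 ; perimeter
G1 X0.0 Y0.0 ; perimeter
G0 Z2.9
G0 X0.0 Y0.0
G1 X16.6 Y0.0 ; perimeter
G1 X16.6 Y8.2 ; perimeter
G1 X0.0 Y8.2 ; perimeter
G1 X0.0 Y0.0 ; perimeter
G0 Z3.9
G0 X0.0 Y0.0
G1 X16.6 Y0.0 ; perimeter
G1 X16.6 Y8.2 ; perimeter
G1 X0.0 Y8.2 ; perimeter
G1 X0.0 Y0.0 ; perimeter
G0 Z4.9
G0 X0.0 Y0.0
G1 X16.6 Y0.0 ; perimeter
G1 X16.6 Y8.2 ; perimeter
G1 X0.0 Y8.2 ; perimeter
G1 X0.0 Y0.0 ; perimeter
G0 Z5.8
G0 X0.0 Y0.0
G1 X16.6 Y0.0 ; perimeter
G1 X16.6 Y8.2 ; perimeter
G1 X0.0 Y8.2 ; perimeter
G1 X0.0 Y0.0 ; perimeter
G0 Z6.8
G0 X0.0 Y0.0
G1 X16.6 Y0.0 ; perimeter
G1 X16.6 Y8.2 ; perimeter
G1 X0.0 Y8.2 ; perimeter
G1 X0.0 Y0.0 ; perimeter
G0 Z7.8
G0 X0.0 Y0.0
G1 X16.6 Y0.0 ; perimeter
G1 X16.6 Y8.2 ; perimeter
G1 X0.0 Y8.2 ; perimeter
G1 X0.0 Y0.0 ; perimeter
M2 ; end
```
solid part
  facet normal 0.0000 0.0000 -1.0000
    outer loop
      vertex 16.6 8.2 0.0
      vertex 16.6 0.0 0.0
      vertex 0.0 0.0 0.0
    endloop
  endfacet
  facet normal 0.0000 0.0000 -1.0000
    outer loop
      vertex 0.0 8.2 0.0
      vertex 16.6 8.2 0.0
      vertex 0.0 0.0 0.0
    endloop
  endfacet
  facet normal 0.0000 0.0000 1.0000
    outer loop
      vertex 0.0 0.0 7.8
      vertex 16.6 0.0 7.8
      vertex 16.6 8.2 7.8
    endloop
  endfacet
  facet normal 0.0000 0.0000 1.0000
    outer loop
      vertex 0.0 0.0 7.8
      vertex 16.6 8.2 7.8
      vertex 0.0 8.2 7.8
    endloop
  endfacet
  facet normal 0.0000 -1.0000 0.0000
    outer loop
      vertex 0.0 0.0 0.0
      vertex 16.6 0.0 0.0
      vertex 16.6 0.0 7.8
    endloop
  endfacet
  facet normal 0.0000 -1.0000 0.0000
    outer loop
      vertex 0.0 0.0 0.0
      vertex 16.6 0.0 7.8
      vertex 0.0 0.0 7.8
    endloop
  endfacet
  facet normal 0.0000 1.0000 0.0000
    outer loop
      vertex 16.6 8.2 7.8
      vertex 16.6 8.2 0.0
      vertex 0.0 8.2 0.0
    endloop
  endfacet
  facet normal 0.0000 1.0000 0.0000
    outer loop
      vertex 0.0 8.2 7.8
      vertex 16.6 8.2 7.8
      vertex 0.0 8.2 0.0
    endloop
  endfacet
  facet normal -1.0000 0.0000 0.0000
    outer loop
      vertex 0.0 8.2 7.8
      vertex 0.0 8.2 0.0
      vertex 0.0 0.0 0.0
    endloop
  endfacet
  facet normal -1.0000 0.0000 0.0000
    outer loop
      vertex 0.0 0.0 7.8
      vertex 0.0 8.2 7.8
      vertex 0.0 0.0 0.0
    endloop
  endfacet
  facet normal 1.0000 0.0000 0.0000
    outer loop
      vertex 16.6 0.0 0.0
      vertex 16.6 8.2 0.0
      vertex 16.6 8.2 7.8
    endloop
  endfacet
  facet normal 1.0000 0.0000 0.0000
    outer loop
      vertex 16.6 0.0 0.0
      vertex 16.6 8.2 7.8
      vertex 16.6 0.0 7.8
    endloop
  endfacet
endsolid part

The G0 Z moves step by Δz≈1.0 mm. Every layer's G1 loop is the same polygon, so the solid is a straight extrusion of it from z=0 to z≈7.8. Closing with flat bottom and top caps and triangulating gives 12 facets — a rectangular box, roughly 16.6 × 8.2 mm footprint and 7.8 mm tall.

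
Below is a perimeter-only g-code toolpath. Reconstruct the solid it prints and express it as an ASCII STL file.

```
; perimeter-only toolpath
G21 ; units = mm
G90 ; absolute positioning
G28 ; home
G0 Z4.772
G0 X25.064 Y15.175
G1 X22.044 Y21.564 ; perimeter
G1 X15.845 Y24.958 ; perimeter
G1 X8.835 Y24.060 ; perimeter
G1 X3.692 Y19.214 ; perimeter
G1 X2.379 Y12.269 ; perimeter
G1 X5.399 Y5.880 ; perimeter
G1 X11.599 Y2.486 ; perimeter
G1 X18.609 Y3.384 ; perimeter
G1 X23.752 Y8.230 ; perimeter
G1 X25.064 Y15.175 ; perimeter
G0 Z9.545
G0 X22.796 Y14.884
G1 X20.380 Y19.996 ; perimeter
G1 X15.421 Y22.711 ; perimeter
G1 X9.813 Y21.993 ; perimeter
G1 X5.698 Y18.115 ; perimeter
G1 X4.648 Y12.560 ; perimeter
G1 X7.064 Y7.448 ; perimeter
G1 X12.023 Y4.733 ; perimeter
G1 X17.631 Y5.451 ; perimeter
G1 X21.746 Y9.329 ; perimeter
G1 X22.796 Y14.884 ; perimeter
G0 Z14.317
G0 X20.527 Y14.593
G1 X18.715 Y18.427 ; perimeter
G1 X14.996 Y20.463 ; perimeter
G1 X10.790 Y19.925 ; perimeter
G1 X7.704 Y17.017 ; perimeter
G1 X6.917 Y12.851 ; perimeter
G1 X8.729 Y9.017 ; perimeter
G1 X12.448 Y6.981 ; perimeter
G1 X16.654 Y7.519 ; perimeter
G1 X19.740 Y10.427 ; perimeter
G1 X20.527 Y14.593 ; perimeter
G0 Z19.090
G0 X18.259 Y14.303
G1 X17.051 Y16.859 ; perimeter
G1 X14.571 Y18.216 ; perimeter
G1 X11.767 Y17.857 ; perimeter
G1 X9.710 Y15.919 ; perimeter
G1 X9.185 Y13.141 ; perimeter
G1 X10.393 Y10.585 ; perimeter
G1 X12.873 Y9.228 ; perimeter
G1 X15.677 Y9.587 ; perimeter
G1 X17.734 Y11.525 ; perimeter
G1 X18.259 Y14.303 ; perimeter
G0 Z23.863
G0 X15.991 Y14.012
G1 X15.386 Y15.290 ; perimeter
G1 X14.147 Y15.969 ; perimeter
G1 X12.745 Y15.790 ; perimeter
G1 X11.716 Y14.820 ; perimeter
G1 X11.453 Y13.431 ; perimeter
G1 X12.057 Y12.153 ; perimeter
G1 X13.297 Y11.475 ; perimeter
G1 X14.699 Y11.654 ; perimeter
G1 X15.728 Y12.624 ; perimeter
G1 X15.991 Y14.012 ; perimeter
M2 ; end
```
solid part
  facet normal 0.0000 0.0000 -1.0000
    outer loop
      vertex 16.270 27.205 0.000
      vertex 23.709 23.133 0.000
      vertex 27.333 15.465 0.000
    endloop
  endfacet
  facet normal 0.0000 0.0000 -1.0000
    outer loop
      vertex 7.858 26.128 0.000
      vertex 16.270 27.205 0.000
      vertex 27.333 15.465 0.000
    endloop
  endfacet
  facet normal 0.0000 0.0000 -1.0000
    outer loop
      vertex 1.686 20.312 0.000
      vertex 7.858 26.128 0.000
      vertex 27.333 15.465 0.000
    endloop
  endfacet
  facet normal 0.0000 0.0000 -1.0000
    outer loop
      vertex 0.111 11.979 0.000
      vertex 1.686 20.312 0.000
      vertex 27.333 15.465 0.000
    endloop
  endfacet
  facet normal 0.0000 0.0000 -1.0000
    outer loop
      vertex 3.735 4.311 0.000
      vertex 0.111 11.979 0.000
      vertex 27.333 15.465 0.000
    endloop
  endfacet
  facet normal 0.0000 0.0000 -1.0000
    outer loop
      vertex 11.174 0.239 0.000
      vertex 3.735 4.311 0.000
      vertex 27.333 15.465 0.000
    endloop
  endfacet
  facet normal 0.0000 0.0000 -1.0000
    outer loop
      vertex 19.586 1.316 0.000
      vertex 11.174 0.239 0.000
      vertex 27.333 15.465 0.000
    endloop
  endfacet
  facet normal 0.0000 0.0000 -1.0000
    outer loop
      vertex 25.758 7.132 0.000
      vertex 19.586 1.316 0.000
      vertex 27.333 15.465 0.000
    endloop
  endfacet
  facet normal 0.8227 0.3888 0.4147
    outer loop
      vertex 27.333 15.465 0.000
      vertex 23.709 23.133 0.000
      vertex 13.722 13.722 28.635
    endloop
  endfacet
  facet normal 0.4369 0.7982 0.4147
    outer loop
      vertex 23.709 23.133 0.000
      vertex 16.270 27.205 0.000
      vertex 13.722 13.722 28.635
    endloop
  endfacet
  facet normal -0.1156 0.9026 0.4147
    outer loop
      vertex 16.270 27.205 0.000
      vertex 7.858 26.128 0.000
      vertex 13.722 13.722 28.635
    endloop
  endfacet
  facet normal -0.6241 0.6622 0.4147
    outer loop
      vertex 7.858 26.128 0.000
      vertex 1.686 20.312 0.000
      vertex 13.722 13.722 28.635
    endloop
  endfacet
  facet normal -0.8941 0.1690 0.4147
    outer loop
      vertex 1.686 20.312 0.000
      vertex 0.111 11.979 0.000
      vertex 13.722 13.722 28.635
    endloop
  endfacet
  facet normal -0.8227 -0.3888 0.4147
    outer loop
      vertex 0.111 11.979 0.000
      vertex 3.735 4.311 0.000
      vertex 13.722 13.722 28.635
    endloop
  endfacet
  facet normal -0.4369 -0.7982 0.4147
    outer loop
      vertex 3.735 4.311 0.000
      vertex 11.174 0.239 0.000
      vertex 13.722 13.722 28.635
    endloop
  endfacet
  facet normal 0.1156 -0.9026 0.4147
    outer loop
      vertex 11.174 0.239 0.000
      vertex 19.586 1.316 0.000
      vertex 13.722 13.722 28.635
    endloop
  endfacet
  facet normal 0.6241 -0.6622 0.4147
    outer loop
      vertex 19.586 1.316 0.000
      vertex 25.758 7.132 0.000
      vertex 13.722 13.722 28.635
    endloop
  endfacet
  facet normal 0.8941 -0.1690 0.4147
    outer loop
      vertex 25.758 7.132 0.000
      vertex 27.333 15.465 0.000
      vertex 13.722 13.722 28.635
    endloop
  endfacet
endsolid part

The G0 Z moves step by Δz≈4.772 mm. The G1 loops shrink linearly with z, so the solid tapers from its base footprint up to z≈28.6. Closing with a flat bottom cap and the tapered top and triangulating gives 18 facets — a regular 10-sided pyramid, base circumscribed radius ≈ 13.7 mm, apex at z ≈ 28.6 mm.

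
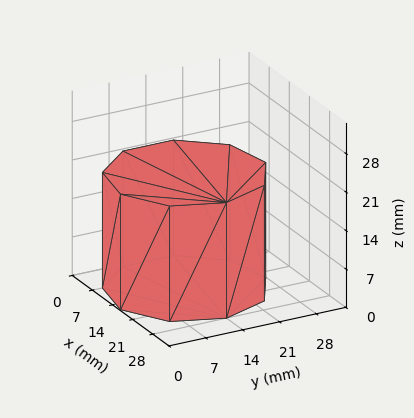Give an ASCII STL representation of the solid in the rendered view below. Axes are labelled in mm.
Reading the render: the shape is a regular 9-sided prism (a cylinder approximated with 9 flat sides), circumscribed radius ≈ 14 mm, height ≈ 21 mm (dimensions read to the nearest mm from the axis ticks). For the STL, each face is triangulated and given an outward normal.

solid part
  facet normal 0.0000 0.0000 -1.0000
    outer loop
      vertex 16.4 27.8 0.0
      vertex 24.7 23.0 0.0
      vertex 28.0 14.0 0.0
    endloop
  endfacet
  facet normal 0.0000 0.0000 -1.0000
    outer loop
      vertex 7.0 26.1 0.0
      vertex 16.4 27.8 0.0
      vertex 28.0 14.0 0.0
    endloop
  endfacet
  facet normal 0.0000 0.0000 -1.0000
    outer loop
      vertex 0.8 18.8 0.0
      vertex 7.0 26.1 0.0
      vertex 28.0 14.0 0.0
    endloop
  endfacet
  facet normal 0.0000 0.0000 -1.0000
    outer loop
      vertex 0.8 9.2 0.0
      vertex 0.8 18.8 0.0
      vertex 28.0 14.0 0.0
    endloop
  endfacet
  facet normal 0.0000 0.0000 -1.0000
    outer loop
      vertex 7.0 1.9 0.0
      vertex 0.8 9.2 0.0
      vertex 28.0 14.0 0.0
    endloop
  endfacet
  facet normal 0.0000 0.0000 -1.0000
    outer loop
      vertex 16.4 0.2 0.0
      vertex 7.0 1.9 0.0
      vertex 28.0 14.0 0.0
    endloop
  endfacet
  facet normal 0.0000 0.0000 -1.0000
    outer loop
      vertex 24.7 5.0 0.0
      vertex 16.4 0.2 0.0
      vertex 28.0 14.0 0.0
    endloop
  endfacet
  facet normal 0.0000 0.0000 1.0000
    outer loop
      vertex 28.0 14.0 21.0
      vertex 24.7 23.0 21.0
      vertex 16.4 27.8 21.0
    endloop
  endfacet
  facet normal 0.0000 0.0000 1.0000
    outer loop
      vertex 28.0 14.0 21.0
      vertex 16.4 27.8 21.0
      vertex 7.0 26.1 21.0
    endloop
  endfacet
  facet normal 0.0000 0.0000 1.0000
    outer loop
      vertex 28.0 14.0 21.0
      vertex 7.0 26.1 21.0
      vertex 0.8 18.8 21.0
    endloop
  endfacet
  facet normal 0.0000 0.0000 1.0000
    outer loop
      vertex 28.0 14.0 21.0
      vertex 0.8 18.8 21.0
      vertex 0.8 9.2 21.0
    endloop
  endfacet
  facet normal 0.0000 0.0000 1.0000
    outer loop
      vertex 28.0 14.0 21.0
      vertex 0.8 9.2 21.0
      vertex 7.0 1.9 21.0
    endloop
  endfacet
  facet normal 0.0000 0.0000 1.0000
    outer loop
      vertex 28.0 14.0 21.0
      vertex 7.0 1.9 21.0
      vertex 16.4 0.2 21.0
    endloop
  endfacet
  facet normal 0.0000 0.0000 1.0000
    outer loop
      vertex 28.0 14.0 21.0
      vertex 16.4 0.2 21.0
      vertex 24.7 5.0 21.0
    endloop
  endfacet
  facet normal 0.9389 0.3443 0.0000
    outer loop
      vertex 28.0 14.0 0.0
      vertex 24.7 23.0 0.0
      vertex 24.7 23.0 21.0
    endloop
  endfacet
  facet normal 0.9389 0.3443 0.0000
    outer loop
      vertex 28.0 14.0 0.0
      vertex 24.7 23.0 21.0
      vertex 28.0 14.0 21.0
    endloop
  endfacet
  facet normal 0.5006 0.8657 0.0000
    outer loop
      vertex 24.7 23.0 0.0
      vertex 16.4 27.8 0.0
      vertex 16.4 27.8 21.0
    endloop
  endfacet
  facet normal 0.5006 0.8657 0.0000
    outer loop
      vertex 24.7 23.0 0.0
      vertex 16.4 27.8 21.0
      vertex 24.7 23.0 21.0
    endloop
  endfacet
  facet normal -0.1780 0.9840 0.0000
    outer loop
      vertex 16.4 27.8 0.0
      vertex 7.0 26.1 0.0
      vertex 7.0 26.1 21.0
    endloop
  endfacet
  facet normal -0.1780 0.9840 0.0000
    outer loop
      vertex 16.4 27.8 0.0
      vertex 7.0 26.1 21.0
      vertex 16.4 27.8 21.0
    endloop
  endfacet
  facet normal -0.7622 0.6473 0.0000
    outer loop
      vertex 7.0 26.1 0.0
      vertex 0.8 18.8 0.0
      vertex 0.8 18.8 21.0
    endloop
  endfacet
  facet normal -0.7622 0.6473 0.0000
    outer loop
      vertex 7.0 26.1 0.0
      vertex 0.8 18.8 21.0
      vertex 7.0 26.1 21.0
    endloop
  endfacet
  facet normal -1.0000 0.0000 0.0000
    outer loop
      vertex 0.8 18.8 0.0
      vertex 0.8 9.2 0.0
      vertex 0.8 9.2 21.0
    endloop
  endfacet
  facet normal -1.0000 0.0000 0.0000
    outer loop
      vertex 0.8 18.8 0.0
      vertex 0.8 9.2 21.0
      vertex 0.8 18.8 21.0
    endloop
  endfacet
  facet normal -0.7622 -0.6473 0.0000
    outer loop
      vertex 0.8 9.2 0.0
      vertex 7.0 1.9 0.0
      vertex 7.0 1.9 21.0
    endloop
  endfacet
  facet normal -0.7622 -0.6473 0.0000
    outer loop
      vertex 0.8 9.2 0.0
      vertex 7.0 1.9 21.0
      vertex 0.8 9.2 21.0
    endloop
  endfacet
  facet normal -0.1780 -0.9840 0.0000
    outer loop
      vertex 7.0 1.9 0.0
      vertex 16.4 0.2 0.0
      vertex 16.4 0.2 21.0
    endloop
  endfacet
  facet normal -0.1780 -0.9840 0.0000
    outer loop
      vertex 7.0 1.9 0.0
      vertex 16.4 0.2 21.0
      vertex 7.0 1.9 21.0
    endloop
  endfacet
  facet normal 0.5006 -0.8657 0.0000
    outer loop
      vertex 16.4 0.2 0.0
      vertex 24.7 5.0 0.0
      vertex 24.7 5.0 21.0
    endloop
  endfacet
  facet normal 0.5006 -0.8657 0.0000
    outer loop
      vertex 16.4 0.2 0.0
      vertex 24.7 5.0 21.0
      vertex 16.4 0.2 21.0
    endloop
  endfacet
  facet normal 0.9389 -0.3443 0.0000
    outer loop
      vertex 24.7 5.0 0.0
      vertex 28.0 14.0 0.0
      vertex 28.0 14.0 21.0
    endloop
  endfacet
  facet normal 0.9389 -0.3443 0.0000
    outer loop
      vertex 24.7 5.0 0.0
      vertex 28.0 14.0 21.0
      vertex 24.7 5.0 21.0
    endloop
  endfacet
endsolid part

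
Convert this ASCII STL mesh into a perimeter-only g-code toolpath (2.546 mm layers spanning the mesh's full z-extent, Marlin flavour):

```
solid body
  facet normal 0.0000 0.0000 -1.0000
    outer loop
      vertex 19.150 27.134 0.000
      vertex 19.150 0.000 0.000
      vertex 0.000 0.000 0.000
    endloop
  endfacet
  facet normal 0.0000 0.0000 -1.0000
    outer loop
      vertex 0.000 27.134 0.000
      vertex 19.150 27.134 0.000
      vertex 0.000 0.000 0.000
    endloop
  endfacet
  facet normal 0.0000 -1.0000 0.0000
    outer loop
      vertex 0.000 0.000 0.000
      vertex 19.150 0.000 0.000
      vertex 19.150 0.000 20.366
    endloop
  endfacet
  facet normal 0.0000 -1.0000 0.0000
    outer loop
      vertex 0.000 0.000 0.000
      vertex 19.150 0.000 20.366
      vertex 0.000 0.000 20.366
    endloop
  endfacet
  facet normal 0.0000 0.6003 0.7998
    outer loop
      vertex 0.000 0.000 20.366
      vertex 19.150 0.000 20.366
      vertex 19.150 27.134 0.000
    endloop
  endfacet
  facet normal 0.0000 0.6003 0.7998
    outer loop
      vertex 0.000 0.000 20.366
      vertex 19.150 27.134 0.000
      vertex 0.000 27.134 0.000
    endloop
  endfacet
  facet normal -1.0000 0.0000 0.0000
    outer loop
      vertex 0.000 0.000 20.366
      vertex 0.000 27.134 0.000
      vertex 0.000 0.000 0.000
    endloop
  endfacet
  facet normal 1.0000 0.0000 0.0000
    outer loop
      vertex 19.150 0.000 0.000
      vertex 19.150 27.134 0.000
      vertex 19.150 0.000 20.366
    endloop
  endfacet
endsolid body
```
; perimeter-only toolpath
G21 ; units = mm
G90 ; absolute positioning
G28 ; home
; layer 1
G0 Z2.546
G0 X0.000 Y0.000
G1 X19.150 Y0.000
G1 X19.150 Y23.742
G1 X0.000 Y23.742
G1 X0.000 Y0.000
; layer 2
G0 Z5.091
G0 X0.000 Y0.000
G1 X19.150 Y0.000
G1 X19.150 Y20.351
G1 X0.000 Y20.351
G1 X0.000 Y0.000
; layer 3
G0 Z7.637
G0 X0.000 Y0.000
G1 X19.150 Y0.000
G1 X19.150 Y16.959
G1 X0.000 Y16.959
G1 X0.000 Y0.000
; layer 4
G0 Z10.183
G0 X0.000 Y0.000
G1 X19.150 Y0.000
G1 X19.150 Y13.567
G1 X0.000 Y13.567
G1 X0.000 Y0.000
; layer 5
G0 Z12.729
G0 X0.000 Y0.000
G1 X19.150 Y0.000
G1 X19.150 Y10.175
G1 X0.000 Y10.175
G1 X0.000 Y0.000
; layer 6
G0 Z15.274
G0 X0.000 Y0.000
G1 X19.150 Y0.000
G1 X19.150 Y6.784
G1 X0.000 Y6.784
G1 X0.000 Y0.000
; layer 7
G0 Z17.820
G0 X0.000 Y0.000
G1 X19.150 Y0.000
G1 X19.150 Y3.392
G1 X0.000 Y3.392
G1 X0.000 Y0.000
M2 ; end

The solid is a wedge (ramp): 19.1 × 27.1 mm base, rising to 20.4 mm along the y=0 edge and sloping linearly to z=0 at y=27.1. Slicing at Δz = 2.546 mm — 8 equal slices spanning the solid's height, so layer i sits at z = i·h/8 — gives 7 non-empty perimeters. Each is a 4-segment closed polygon; G0 lifts to the layer z and rapids to the start vertex, then G1 traces the edges. The cross-section shrinks linearly with z (the slice at the apex is degenerate and omitted).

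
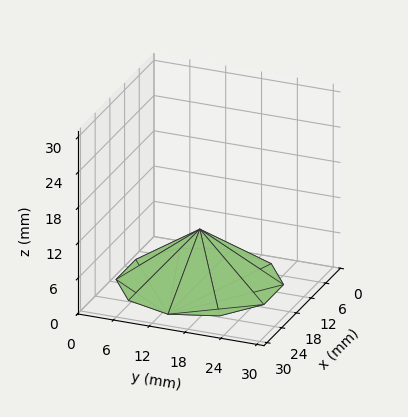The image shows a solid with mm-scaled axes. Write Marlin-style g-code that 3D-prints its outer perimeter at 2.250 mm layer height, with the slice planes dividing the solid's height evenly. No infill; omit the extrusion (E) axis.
Reading the render: the shape is a regular 10-sided pyramid, base circumscribed radius ≈ 13 mm, apex at z ≈ 9 mm (dimensions read to the nearest mm from the axis ticks). For the g-code, the solid's height is divided into equal slices at the stated Δz and each level perimeter traced with G1 moves after a G0 lift.

; perimeter-only toolpath
G21 ; units = mm
G90 ; absolute positioning
G28 ; home
; layer 1
G0 Z2.250
G0 X22.750 Y13.000
G1 X20.888 Y18.731
G1 X16.013 Y22.273
G1 X9.987 Y22.273
G1 X5.112 Y18.731
G1 X3.250 Y13.000
G1 X5.112 Y7.269
G1 X9.987 Y3.727
G1 X16.013 Y3.727
G1 X20.888 Y7.269
G1 X22.750 Y13.000
; layer 2
G0 Z4.500
G0 X19.500 Y13.000
G1 X18.258 Y16.820
G1 X15.008 Y19.182
G1 X10.992 Y19.182
G1 X7.742 Y16.820
G1 X6.500 Y13.000
G1 X7.742 Y9.180
G1 X10.992 Y6.818
G1 X15.008 Y6.818
G1 X18.258 Y9.180
G1 X19.500 Y13.000
; layer 3
G0 Z6.750
G0 X16.250 Y13.000
G1 X15.629 Y14.910
G1 X14.004 Y16.091
G1 X11.996 Y16.091
G1 X10.371 Y14.910
G1 X9.750 Y13.000
G1 X10.371 Y11.090
G1 X11.996 Y9.909
G1 X14.004 Y9.909
G1 X15.629 Y11.090
G1 X16.250 Y13.000
M2 ; end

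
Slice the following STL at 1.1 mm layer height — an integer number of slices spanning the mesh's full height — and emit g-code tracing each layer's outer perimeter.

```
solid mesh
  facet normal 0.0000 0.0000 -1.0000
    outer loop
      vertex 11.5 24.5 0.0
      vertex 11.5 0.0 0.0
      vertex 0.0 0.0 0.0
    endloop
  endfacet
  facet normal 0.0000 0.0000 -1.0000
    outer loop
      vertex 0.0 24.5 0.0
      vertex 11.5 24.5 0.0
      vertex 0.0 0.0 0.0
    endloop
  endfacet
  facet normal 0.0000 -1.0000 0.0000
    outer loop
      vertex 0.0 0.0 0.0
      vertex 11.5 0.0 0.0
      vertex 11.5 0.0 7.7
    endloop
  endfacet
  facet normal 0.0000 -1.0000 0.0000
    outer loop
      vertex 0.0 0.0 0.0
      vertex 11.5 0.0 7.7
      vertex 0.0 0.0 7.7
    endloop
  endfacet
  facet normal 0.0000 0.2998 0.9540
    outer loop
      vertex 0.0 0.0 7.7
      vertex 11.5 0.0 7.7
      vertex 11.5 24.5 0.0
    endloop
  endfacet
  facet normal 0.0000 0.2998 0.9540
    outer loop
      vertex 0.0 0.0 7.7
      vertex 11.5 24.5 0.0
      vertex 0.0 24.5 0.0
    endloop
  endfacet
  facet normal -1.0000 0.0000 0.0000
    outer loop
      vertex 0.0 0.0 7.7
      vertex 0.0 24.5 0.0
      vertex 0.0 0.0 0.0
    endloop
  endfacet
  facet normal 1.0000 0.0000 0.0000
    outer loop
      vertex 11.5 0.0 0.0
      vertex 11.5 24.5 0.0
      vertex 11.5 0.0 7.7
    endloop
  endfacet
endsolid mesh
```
; perimeter-only toolpath
G21 ; units = mm
G90 ; absolute positioning
G28 ; home
; layer 1
G0 Z1.1
G0 X0.0 Y0.0
G1 X11.5 Y0.0
G1 X11.5 Y21.0
G1 X0.0 Y21.0
G1 X0.0 Y0.0
; layer 2
G0 Z2.2
G0 X0.0 Y0.0
G1 X11.5 Y0.0
G1 X11.5 Y17.5
G1 X0.0 Y17.5
G1 X0.0 Y0.0
; layer 3
G0 Z3.3
G0 X0.0 Y0.0
G1 X11.5 Y0.0
G1 X11.5 Y14.0
G1 X0.0 Y14.0
G1 X0.0 Y0.0
; layer 4
G0 Z4.4
G0 X0.0 Y0.0
G1 X11.5 Y0.0
G1 X11.5 Y10.5
G1 X0.0 Y10.5
G1 X0.0 Y0.0
; layer 5
G0 Z5.5
G0 X0.0 Y0.0
G1 X11.5 Y0.0
G1 X11.5 Y7.0
G1 X0.0 Y7.0
G1 X0.0 Y0.0
; layer 6
G0 Z6.6
G0 X0.0 Y0.0
G1 X11.5 Y0.0
G1 X11.5 Y3.5
G1 X0.0 Y3.5
G1 X0.0 Y0.0
M2 ; end

The solid is a wedge (ramp): 11.5 × 24.5 mm base, rising to 7.7 mm along the y=0 edge and sloping linearly to z=0 at y=24.5. Slicing at Δz = 1.1 mm — 7 equal slices spanning the solid's height, so layer i sits at z = i·h/7 — gives 6 non-empty perimeters. Each is a 4-segment closed polygon; G0 lifts to the layer z and rapids to the start vertex, then G1 traces the edges. The cross-section shrinks linearly with z (the slice at the apex is degenerate and omitted).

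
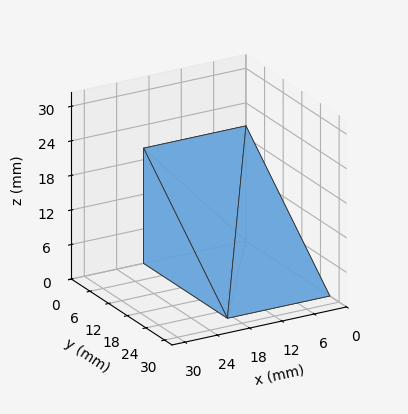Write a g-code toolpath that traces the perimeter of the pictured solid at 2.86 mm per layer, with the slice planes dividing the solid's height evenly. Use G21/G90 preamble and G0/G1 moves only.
Reading the render: the shape is a wedge (ramp): 19 × 27 mm base, rising to 20 mm along the y=0 edge and sloping linearly to z=0 at y=27 (dimensions read to the nearest mm from the axis ticks). For the g-code, the solid's height is divided into equal slices at the stated Δz and each level perimeter traced with G1 moves after a G0 lift.

; perimeter-only toolpath
G21 ; units = mm
G90 ; absolute positioning
G28 ; home
; layer 1
G0 Z2.86
G0 X0.00 Y0.00
G1 X19.00 Y0.00
G1 X19.00 Y23.14
G1 X0.00 Y23.14
G1 X0.00 Y0.00
; layer 2
G0 Z5.71
G0 X0.00 Y0.00
G1 X19.00 Y0.00
G1 X19.00 Y19.29
G1 X0.00 Y19.29
G1 X0.00 Y0.00
; layer 3
G0 Z8.57
G0 X0.00 Y0.00
G1 X19.00 Y0.00
G1 X19.00 Y15.43
G1 X0.00 Y15.43
G1 X0.00 Y0.00
; layer 4
G0 Z11.43
G0 X0.00 Y0.00
G1 X19.00 Y0.00
G1 X19.00 Y11.57
G1 X0.00 Y11.57
G1 X0.00 Y0.00
; layer 5
G0 Z14.29
G0 X0.00 Y0.00
G1 X19.00 Y0.00
G1 X19.00 Y7.71
G1 X0.00 Y7.71
G1 X0.00 Y0.00
; layer 6
G0 Z17.14
G0 X0.00 Y0.00
G1 X19.00 Y0.00
G1 X19.00 Y3.86
G1 X0.00 Y3.86
G1 X0.00 Y0.00
M2 ; end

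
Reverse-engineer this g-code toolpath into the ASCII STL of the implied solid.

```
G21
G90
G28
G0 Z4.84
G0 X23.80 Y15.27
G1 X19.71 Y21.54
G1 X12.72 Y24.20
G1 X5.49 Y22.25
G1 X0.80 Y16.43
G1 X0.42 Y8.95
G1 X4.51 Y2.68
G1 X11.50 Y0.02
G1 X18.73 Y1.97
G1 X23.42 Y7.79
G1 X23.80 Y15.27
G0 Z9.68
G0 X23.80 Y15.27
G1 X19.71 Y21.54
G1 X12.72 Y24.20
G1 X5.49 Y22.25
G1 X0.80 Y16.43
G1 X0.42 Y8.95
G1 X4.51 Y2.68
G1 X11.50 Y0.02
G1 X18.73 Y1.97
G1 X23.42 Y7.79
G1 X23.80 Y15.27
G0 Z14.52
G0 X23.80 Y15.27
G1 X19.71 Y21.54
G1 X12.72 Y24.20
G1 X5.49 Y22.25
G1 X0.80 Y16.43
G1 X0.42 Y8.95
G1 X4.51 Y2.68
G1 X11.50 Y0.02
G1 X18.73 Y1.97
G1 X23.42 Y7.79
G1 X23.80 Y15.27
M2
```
solid part
  facet normal 0.0000 0.0000 -1.0000
    outer loop
      vertex 12.72 24.20 0.00
      vertex 19.71 21.54 0.00
      vertex 23.80 15.27 0.00
    endloop
  endfacet
  facet normal 0.0000 0.0000 -1.0000
    outer loop
      vertex 5.49 22.25 0.00
      vertex 12.72 24.20 0.00
      vertex 23.80 15.27 0.00
    endloop
  endfacet
  facet normal 0.0000 0.0000 -1.0000
    outer loop
      vertex 0.80 16.43 0.00
      vertex 5.49 22.25 0.00
      vertex 23.80 15.27 0.00
    endloop
  endfacet
  facet normal 0.0000 0.0000 -1.0000
    outer loop
      vertex 0.42 8.95 0.00
      vertex 0.80 16.43 0.00
      vertex 23.80 15.27 0.00
    endloop
  endfacet
  facet normal 0.0000 0.0000 -1.0000
    outer loop
      vertex 4.51 2.68 0.00
      vertex 0.42 8.95 0.00
      vertex 23.80 15.27 0.00
    endloop
  endfacet
  facet normal 0.0000 0.0000 -1.0000
    outer loop
      vertex 11.50 0.02 0.00
      vertex 4.51 2.68 0.00
      vertex 23.80 15.27 0.00
    endloop
  endfacet
  facet normal 0.0000 0.0000 -1.0000
    outer loop
      vertex 18.73 1.97 0.00
      vertex 11.50 0.02 0.00
      vertex 23.80 15.27 0.00
    endloop
  endfacet
  facet normal 0.0000 0.0000 -1.0000
    outer loop
      vertex 23.42 7.79 0.00
      vertex 18.73 1.97 0.00
      vertex 23.80 15.27 0.00
    endloop
  endfacet
  facet normal 0.0000 0.0000 1.0000
    outer loop
      vertex 23.80 15.27 14.52
      vertex 19.71 21.54 14.52
      vertex 12.72 24.20 14.52
    endloop
  endfacet
  facet normal 0.0000 0.0000 1.0000
    outer loop
      vertex 23.80 15.27 14.52
      vertex 12.72 24.20 14.52
      vertex 5.49 22.25 14.52
    endloop
  endfacet
  facet normal 0.0000 0.0000 1.0000
    outer loop
      vertex 23.80 15.27 14.52
      vertex 5.49 22.25 14.52
      vertex 0.80 16.43 14.52
    endloop
  endfacet
  facet normal 0.0000 0.0000 1.0000
    outer loop
      vertex 23.80 15.27 14.52
      vertex 0.80 16.43 14.52
      vertex 0.42 8.95 14.52
    endloop
  endfacet
  facet normal 0.0000 0.0000 1.0000
    outer loop
      vertex 23.80 15.27 14.52
      vertex 0.42 8.95 14.52
      vertex 4.51 2.68 14.52
    endloop
  endfacet
  facet normal 0.0000 0.0000 1.0000
    outer loop
      vertex 23.80 15.27 14.52
      vertex 4.51 2.68 14.52
      vertex 11.50 0.02 14.52
    endloop
  endfacet
  facet normal 0.0000 0.0000 1.0000
    outer loop
      vertex 23.80 15.27 14.52
      vertex 11.50 0.02 14.52
      vertex 18.73 1.97 14.52
    endloop
  endfacet
  facet normal 0.0000 0.0000 1.0000
    outer loop
      vertex 23.80 15.27 14.52
      vertex 18.73 1.97 14.52
      vertex 23.42 7.79 14.52
    endloop
  endfacet
  facet normal 0.8376 0.5463 0.0000
    outer loop
      vertex 23.80 15.27 0.00
      vertex 19.71 21.54 0.00
      vertex 19.71 21.54 14.52
    endloop
  endfacet
  facet normal 0.8376 0.5463 0.0000
    outer loop
      vertex 23.80 15.27 0.00
      vertex 19.71 21.54 14.52
      vertex 23.80 15.27 14.52
    endloop
  endfacet
  facet normal 0.3557 0.9346 0.0000
    outer loop
      vertex 19.71 21.54 0.00
      vertex 12.72 24.20 0.00
      vertex 12.72 24.20 14.52
    endloop
  endfacet
  facet normal 0.3557 0.9346 0.0000
    outer loop
      vertex 19.71 21.54 0.00
      vertex 12.72 24.20 14.52
      vertex 19.71 21.54 14.52
    endloop
  endfacet
  facet normal -0.2604 0.9655 0.0000
    outer loop
      vertex 12.72 24.20 0.00
      vertex 5.49 22.25 0.00
      vertex 5.49 22.25 14.52
    endloop
  endfacet
  facet normal -0.2604 0.9655 0.0000
    outer loop
      vertex 12.72 24.20 0.00
      vertex 5.49 22.25 14.52
      vertex 12.72 24.20 14.52
    endloop
  endfacet
  facet normal -0.7786 0.6275 0.0000
    outer loop
      vertex 5.49 22.25 0.00
      vertex 0.80 16.43 0.00
      vertex 0.80 16.43 14.52
    endloop
  endfacet
  facet normal -0.7786 0.6275 0.0000
    outer loop
      vertex 5.49 22.25 0.00
      vertex 0.80 16.43 14.52
      vertex 5.49 22.25 14.52
    endloop
  endfacet
  facet normal -0.9987 0.0507 0.0000
    outer loop
      vertex 0.80 16.43 0.00
      vertex 0.42 8.95 0.00
      vertex 0.42 8.95 14.52
    endloop
  endfacet
  facet normal -0.9987 0.0507 0.0000
    outer loop
      vertex 0.80 16.43 0.00
      vertex 0.42 8.95 14.52
      vertex 0.80 16.43 14.52
    endloop
  endfacet
  facet normal -0.8376 -0.5463 0.0000
    outer loop
      vertex 0.42 8.95 0.00
      vertex 4.51 2.68 0.00
      vertex 4.51 2.68 14.52
    endloop
  endfacet
  facet normal -0.8376 -0.5463 0.0000
    outer loop
      vertex 0.42 8.95 0.00
      vertex 4.51 2.68 14.52
      vertex 0.42 8.95 14.52
    endloop
  endfacet
  facet normal -0.3557 -0.9346 0.0000
    outer loop
      vertex 4.51 2.68 0.00
      vertex 11.50 0.02 0.00
      vertex 11.50 0.02 14.52
    endloop
  endfacet
  facet normal -0.3557 -0.9346 0.0000
    outer loop
      vertex 4.51 2.68 0.00
      vertex 11.50 0.02 14.52
      vertex 4.51 2.68 14.52
    endloop
  endfacet
  facet normal 0.2604 -0.9655 0.0000
    outer loop
      vertex 11.50 0.02 0.00
      vertex 18.73 1.97 0.00
      vertex 18.73 1.97 14.52
    endloop
  endfacet
  facet normal 0.2604 -0.9655 0.0000
    outer loop
      vertex 11.50 0.02 0.00
      vertex 18.73 1.97 14.52
      vertex 11.50 0.02 14.52
    endloop
  endfacet
  facet normal 0.7786 -0.6275 0.0000
    outer loop
      vertex 18.73 1.97 0.00
      vertex 23.42 7.79 0.00
      vertex 23.42 7.79 14.52
    endloop
  endfacet
  facet normal 0.7786 -0.6275 0.0000
    outer loop
      vertex 18.73 1.97 0.00
      vertex 23.42 7.79 14.52
      vertex 18.73 1.97 14.52
    endloop
  endfacet
  facet normal 0.9987 -0.0507 0.0000
    outer loop
      vertex 23.42 7.79 0.00
      vertex 23.80 15.27 0.00
      vertex 23.80 15.27 14.52
    endloop
  endfacet
  facet normal 0.9987 -0.0507 0.0000
    outer loop
      vertex 23.42 7.79 0.00
      vertex 23.80 15.27 14.52
      vertex 23.42 7.79 14.52
    endloop
  endfacet
endsolid part

The G0 Z moves step by Δz≈4.84 mm. Every layer's G1 loop is the same polygon, so the solid is a straight extrusion of it from z=0 to z≈14.5. Closing with flat bottom and top caps and triangulating gives 36 facets — a regular 10-sided prism (a cylinder approximated with 10 flat sides), circumscribed radius ≈ 12.1 mm, height ≈ 14.5 mm.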